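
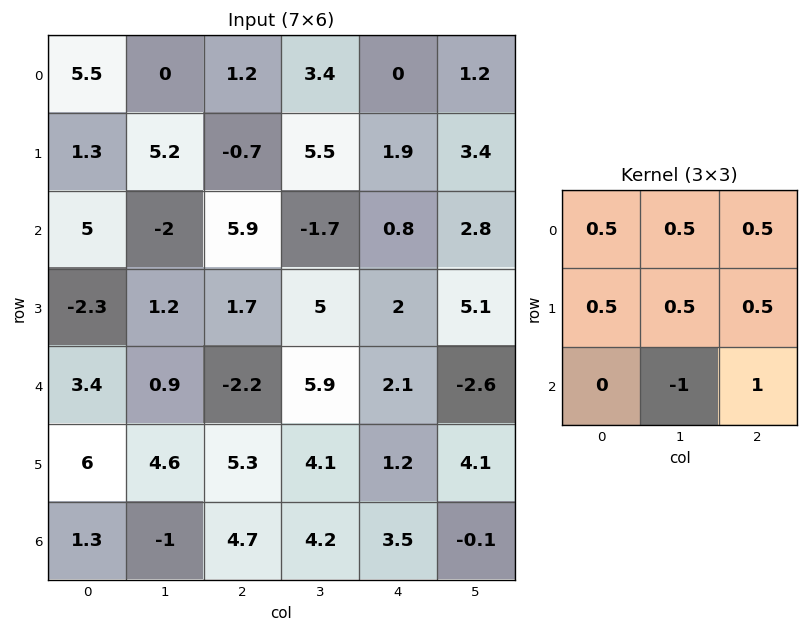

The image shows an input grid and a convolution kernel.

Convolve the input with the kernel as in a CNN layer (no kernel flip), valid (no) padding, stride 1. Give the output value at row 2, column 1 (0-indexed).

The receptive field on the input at this output position is [-2 5.9 -1.7 / 1.2 1.7 5 / 0.9 -2.2 5.9]. Elementwise product with the kernel and sum: -2·0.5 + 5.9·0.5 + -1.7·0.5 + 1.2·0.5 + 1.7·0.5 + 5·0.5 + -2.2·-1 + 5.9·1.

13.15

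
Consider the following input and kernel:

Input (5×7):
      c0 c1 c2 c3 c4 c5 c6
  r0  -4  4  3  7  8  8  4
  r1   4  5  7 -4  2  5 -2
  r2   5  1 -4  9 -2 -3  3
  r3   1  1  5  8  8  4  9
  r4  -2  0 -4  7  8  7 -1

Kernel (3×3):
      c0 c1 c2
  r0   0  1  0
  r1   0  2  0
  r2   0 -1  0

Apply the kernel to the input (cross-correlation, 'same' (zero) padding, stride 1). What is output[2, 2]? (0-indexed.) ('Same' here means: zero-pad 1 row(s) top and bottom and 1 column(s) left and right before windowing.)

-6

The receptive field on the zero-padded input at this output position is [5 7 -4 / 1 -4 9 / 1 5 8]. Elementwise product with the kernel and sum: 7·1 + -4·2 + 5·-1.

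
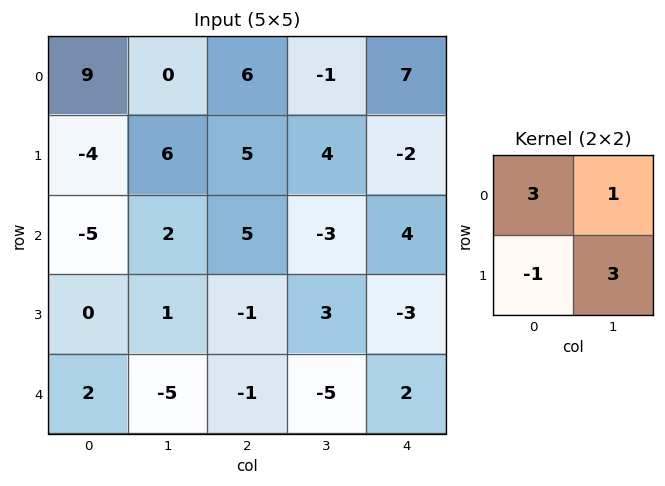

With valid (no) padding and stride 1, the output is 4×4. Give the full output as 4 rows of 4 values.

49 15 24 -6
5 36 5 25
-10 7 22 -17
-16 4 -14 17

Output[0,0]: The receptive field on the input at this output position is [9 0 / -4 6]. Elementwise product with the kernel and sum: 9·3 + 0·1 + -4·-1 + 6·3.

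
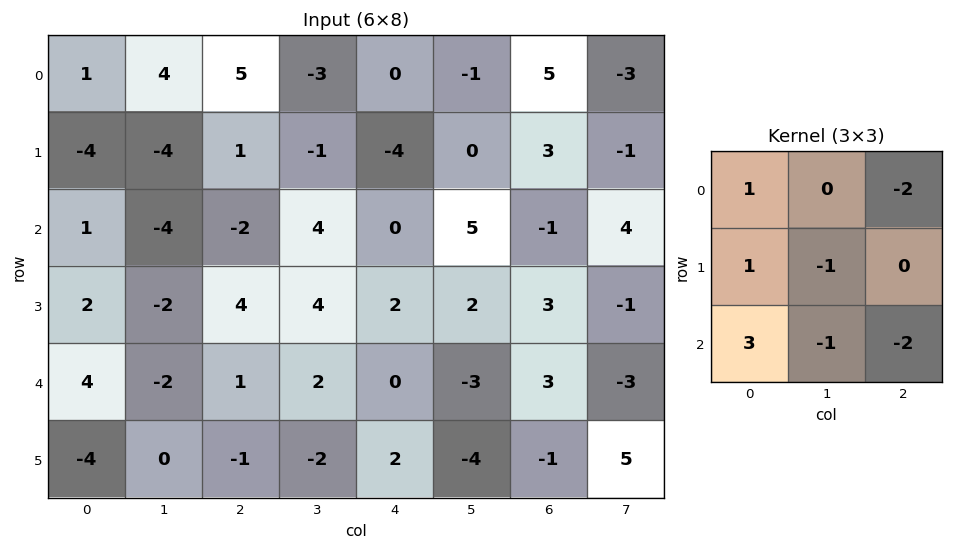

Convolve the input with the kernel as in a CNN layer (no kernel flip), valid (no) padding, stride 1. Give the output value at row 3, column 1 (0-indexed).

The receptive field on the input at this output position is [-2 4 4 / -2 1 2 / 0 -1 -2]. Elementwise product with the kernel and sum: -2·1 + 4·-2 + -2·1 + 1·-1 + 0·3 + -1·-1 + -2·-2.

-8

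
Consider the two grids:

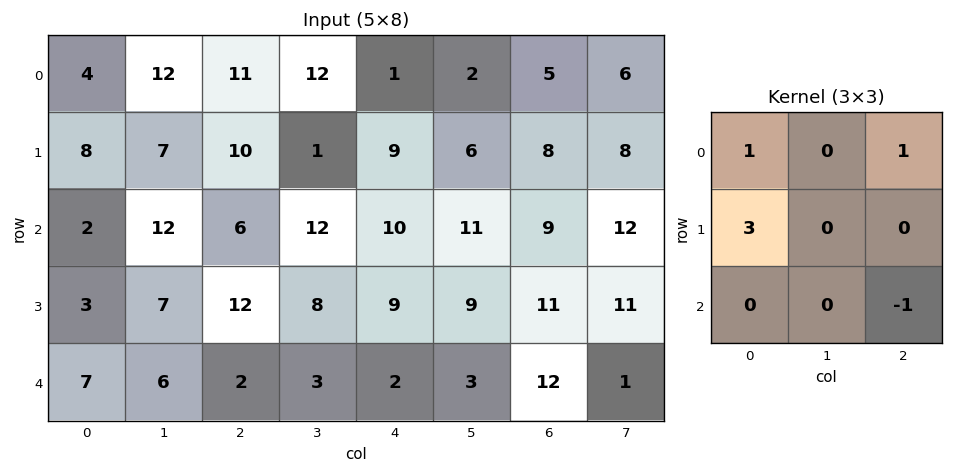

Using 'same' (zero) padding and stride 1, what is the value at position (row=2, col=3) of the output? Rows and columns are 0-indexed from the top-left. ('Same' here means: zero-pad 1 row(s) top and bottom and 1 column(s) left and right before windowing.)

The receptive field on the zero-padded input at this output position is [10 1 9 / 6 12 10 / 12 8 9]. Elementwise product with the kernel and sum: 10·1 + 9·1 + 6·3 + 9·-1.

28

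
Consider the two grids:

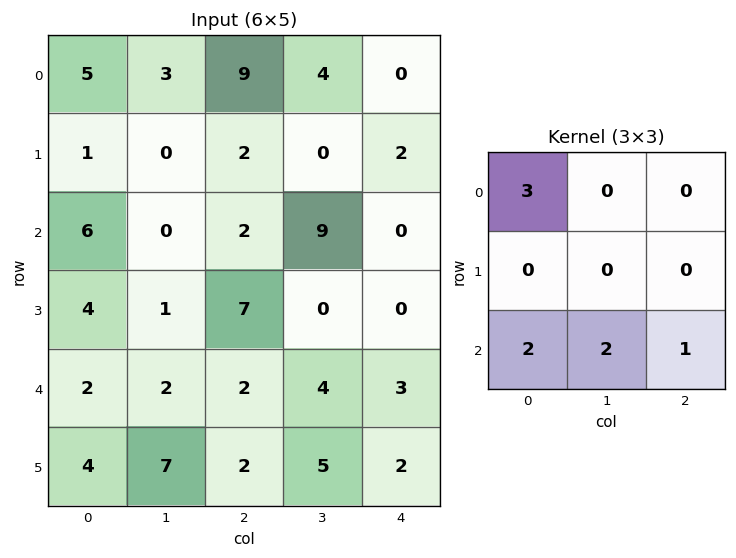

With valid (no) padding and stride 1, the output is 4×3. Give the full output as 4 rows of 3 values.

29 22 49
20 16 20
28 12 21
36 26 37

Output[0,0]: The receptive field on the input at this output position is [5 3 9 / 1 0 2 / 6 0 2]. Elementwise product with the kernel and sum: 5·3 + 6·2 + 0·2 + 2·1.
Output[0,1]: The receptive field on the input at this output position is [3 9 4 / 0 2 0 / 0 2 9]. Elementwise product with the kernel and sum: 3·3 + 0·2 + 2·2 + 9·1.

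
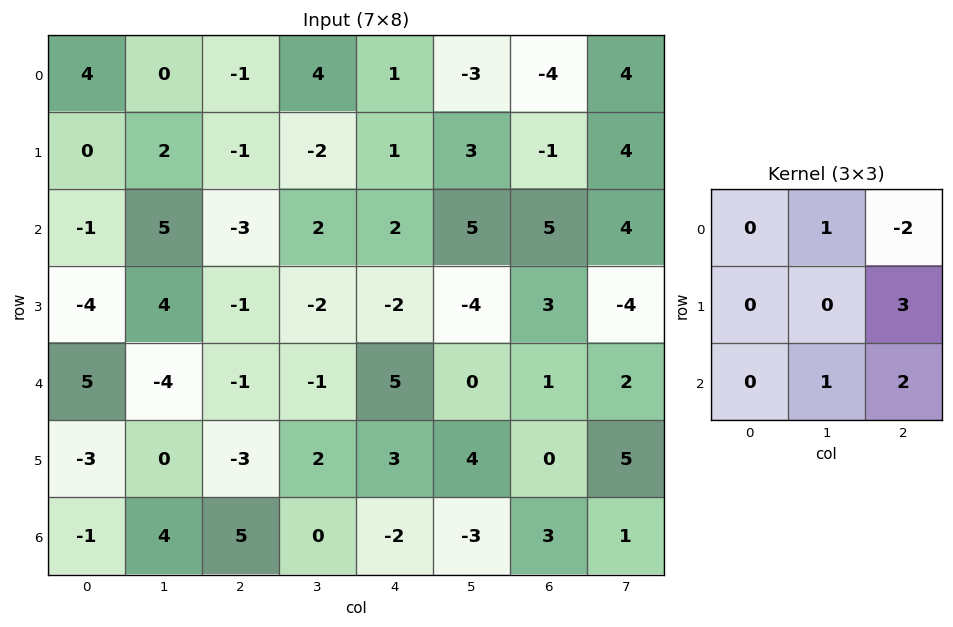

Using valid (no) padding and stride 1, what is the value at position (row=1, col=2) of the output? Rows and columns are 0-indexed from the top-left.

-4

The receptive field on the input at this output position is [-1 -2 1 / -3 2 2 / -1 -2 -2]. Elementwise product with the kernel and sum: -2·1 + 1·-2 + 2·3 + -2·1 + -2·2.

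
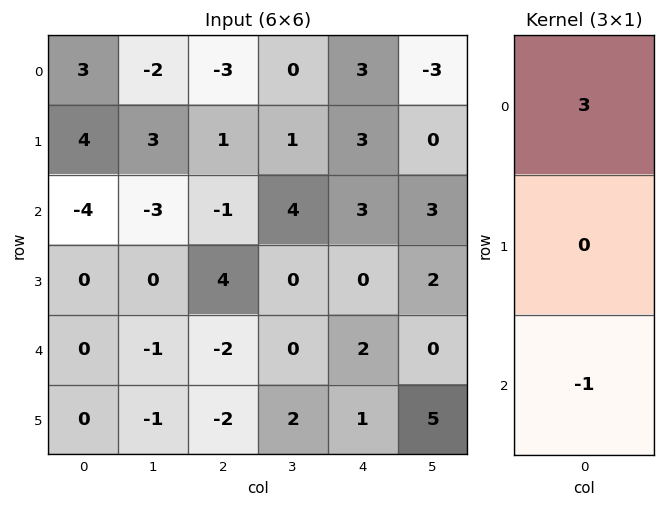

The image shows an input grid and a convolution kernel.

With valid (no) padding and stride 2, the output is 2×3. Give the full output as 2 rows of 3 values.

Output[0,0]: The receptive field on the input at this output position is [3 / 4 / -4]. Elementwise product with the kernel and sum: 3·3 + -4·-1.
Output[0,1]: The receptive field on the input at this output position is [-3 / 1 / -1]. Elementwise product with the kernel and sum: -3·3 + -1·-1.

13 -8 6
-12 -1 7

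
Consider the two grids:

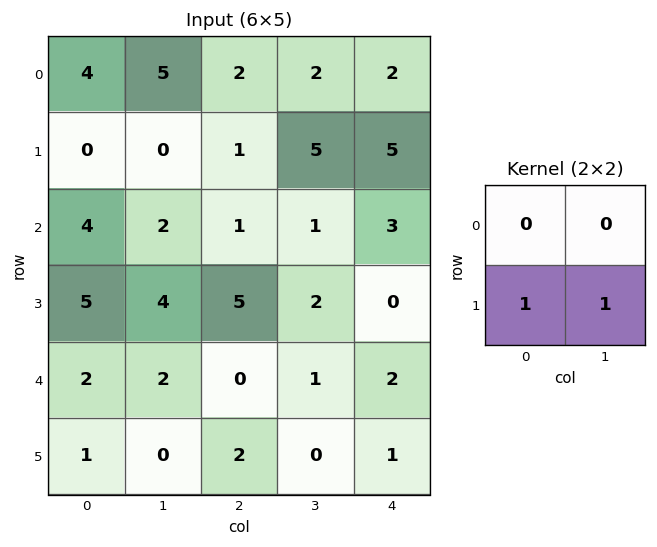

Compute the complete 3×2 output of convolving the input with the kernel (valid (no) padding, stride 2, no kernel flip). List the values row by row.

0 6
9 7
1 2

Output[0,0]: The receptive field on the input at this output position is [4 5 / 0 0]. Elementwise product with the kernel and sum: 0·1 + 0·1.
Output[0,1]: The receptive field on the input at this output position is [2 2 / 1 5]. Elementwise product with the kernel and sum: 1·1 + 5·1.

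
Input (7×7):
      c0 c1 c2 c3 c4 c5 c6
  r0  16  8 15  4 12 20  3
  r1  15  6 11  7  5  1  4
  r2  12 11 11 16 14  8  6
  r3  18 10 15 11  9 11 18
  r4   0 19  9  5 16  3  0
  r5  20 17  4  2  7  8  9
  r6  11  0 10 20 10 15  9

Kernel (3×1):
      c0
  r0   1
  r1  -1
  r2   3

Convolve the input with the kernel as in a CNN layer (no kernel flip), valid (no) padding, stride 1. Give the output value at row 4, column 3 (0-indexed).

63

The receptive field on the input at this output position is [5 / 2 / 20]. Elementwise product with the kernel and sum: 5·1 + 2·-1 + 20·3.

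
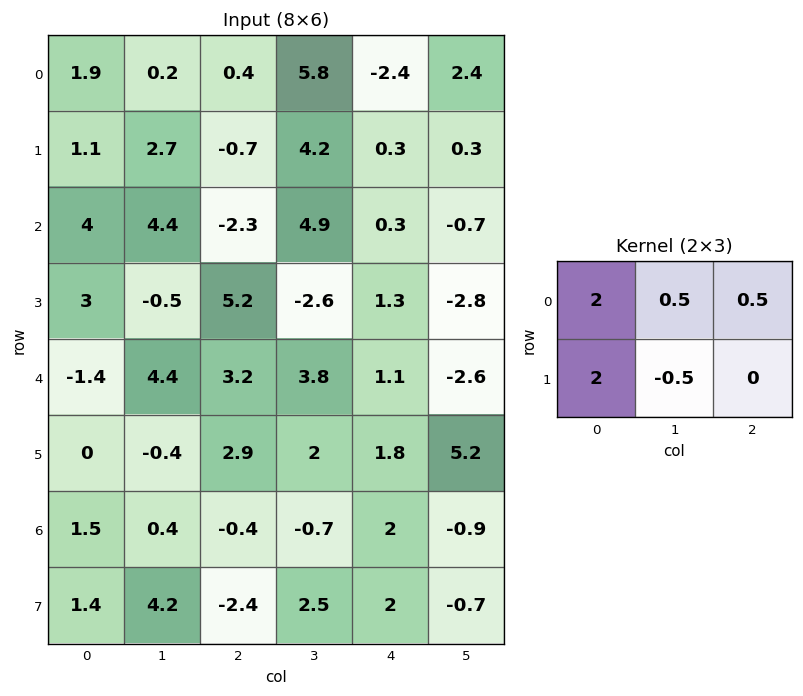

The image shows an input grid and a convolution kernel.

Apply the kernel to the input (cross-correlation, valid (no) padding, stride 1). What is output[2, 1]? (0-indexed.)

The receptive field on the input at this output position is [4.4 -2.3 4.9 / -0.5 5.2 -2.6]. Elementwise product with the kernel and sum: 4.4·2 + -2.3·0.5 + 4.9·0.5 + -0.5·2 + 5.2·-0.5.

6.5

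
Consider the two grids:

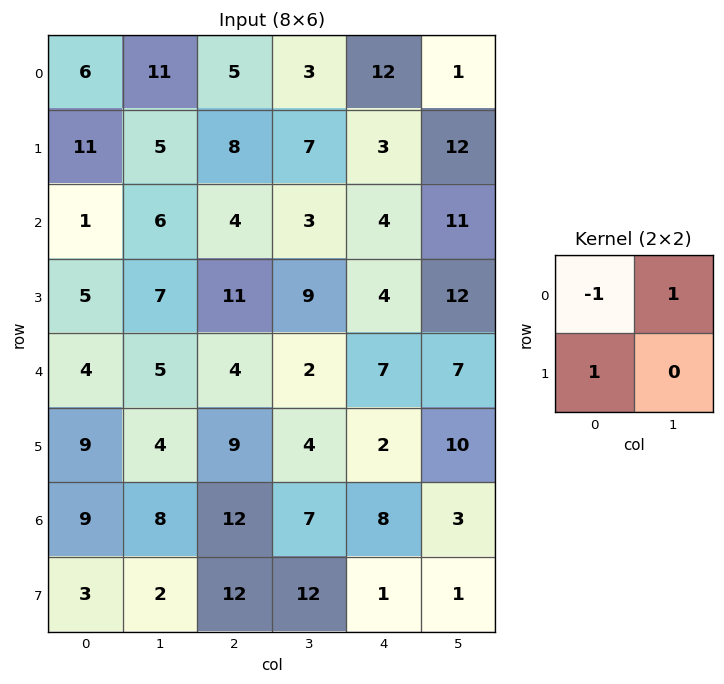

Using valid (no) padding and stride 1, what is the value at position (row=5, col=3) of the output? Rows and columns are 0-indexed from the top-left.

5

The receptive field on the input at this output position is [4 2 / 7 8]. Elementwise product with the kernel and sum: 4·-1 + 2·1 + 7·1.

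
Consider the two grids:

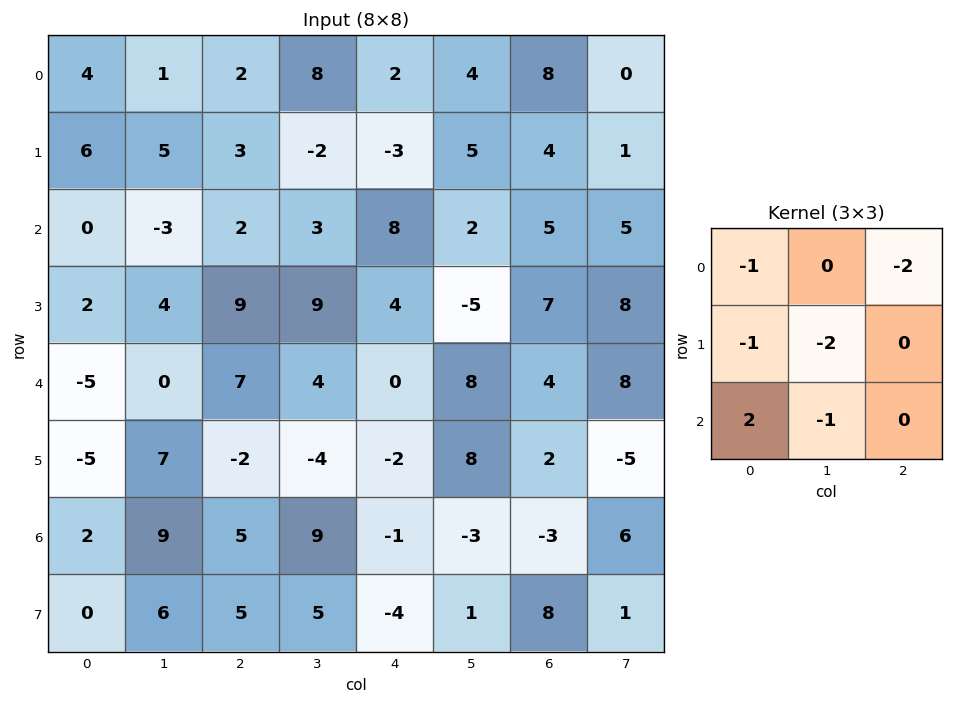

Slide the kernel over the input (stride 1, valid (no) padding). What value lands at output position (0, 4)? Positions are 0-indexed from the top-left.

The receptive field on the input at this output position is [2 4 8 / -3 5 4 / 8 2 5]. Elementwise product with the kernel and sum: 2·-1 + 8·-2 + -3·-1 + 5·-2 + 8·2 + 2·-1.

-11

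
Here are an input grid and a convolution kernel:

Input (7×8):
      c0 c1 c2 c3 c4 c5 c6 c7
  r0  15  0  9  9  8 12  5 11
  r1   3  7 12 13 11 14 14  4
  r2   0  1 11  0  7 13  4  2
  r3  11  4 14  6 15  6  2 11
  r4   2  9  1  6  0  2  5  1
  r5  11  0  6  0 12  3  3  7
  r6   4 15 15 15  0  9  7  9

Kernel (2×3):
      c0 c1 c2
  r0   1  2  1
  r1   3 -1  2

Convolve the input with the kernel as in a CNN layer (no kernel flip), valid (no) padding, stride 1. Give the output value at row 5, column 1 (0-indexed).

72

The receptive field on the input at this output position is [0 6 0 / 15 15 15]. Elementwise product with the kernel and sum: 0·1 + 6·2 + 0·1 + 15·3 + 15·-1 + 15·2.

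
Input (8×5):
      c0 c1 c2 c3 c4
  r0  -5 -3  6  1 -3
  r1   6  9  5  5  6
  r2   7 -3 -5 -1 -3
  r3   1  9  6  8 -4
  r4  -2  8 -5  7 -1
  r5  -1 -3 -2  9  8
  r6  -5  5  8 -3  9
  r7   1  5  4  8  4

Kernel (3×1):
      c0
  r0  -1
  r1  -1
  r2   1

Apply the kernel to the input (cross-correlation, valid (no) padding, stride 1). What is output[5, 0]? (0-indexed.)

The receptive field on the input at this output position is [-1 / -5 / 1]. Elementwise product with the kernel and sum: -1·-1 + -5·-1 + 1·1.

7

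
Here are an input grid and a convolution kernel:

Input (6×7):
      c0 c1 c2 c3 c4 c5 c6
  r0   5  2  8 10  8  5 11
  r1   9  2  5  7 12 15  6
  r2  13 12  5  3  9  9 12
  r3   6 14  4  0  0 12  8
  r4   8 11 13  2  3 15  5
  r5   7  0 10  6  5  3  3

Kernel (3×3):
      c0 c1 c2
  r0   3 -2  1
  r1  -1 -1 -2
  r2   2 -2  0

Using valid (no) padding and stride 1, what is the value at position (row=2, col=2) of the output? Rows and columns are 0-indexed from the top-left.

36

The receptive field on the input at this output position is [5 3 9 / 4 0 0 / 13 2 3]. Elementwise product with the kernel and sum: 5·3 + 3·-2 + 9·1 + 4·-1 + 0·-1 + 0·-2 + 13·2 + 2·-2.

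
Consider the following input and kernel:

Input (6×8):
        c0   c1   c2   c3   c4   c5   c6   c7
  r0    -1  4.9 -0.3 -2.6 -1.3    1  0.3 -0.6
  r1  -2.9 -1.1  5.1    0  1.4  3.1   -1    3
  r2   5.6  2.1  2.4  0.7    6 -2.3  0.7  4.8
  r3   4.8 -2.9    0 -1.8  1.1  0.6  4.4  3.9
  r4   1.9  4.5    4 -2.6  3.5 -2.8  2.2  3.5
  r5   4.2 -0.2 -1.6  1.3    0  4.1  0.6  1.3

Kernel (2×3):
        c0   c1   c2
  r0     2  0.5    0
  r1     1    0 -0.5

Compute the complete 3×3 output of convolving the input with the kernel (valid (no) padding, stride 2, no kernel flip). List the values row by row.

-5 2.5 -0.2
17.05 4.6 9.75
11.05 5.1 5.3

Output[0,0]: The receptive field on the input at this output position is [-1 4.9 -0.3 / -2.9 -1.1 5.1]. Elementwise product with the kernel and sum: -1·2 + 4.9·0.5 + -2.9·1 + 5.1·-0.5.
Output[0,1]: The receptive field on the input at this output position is [-0.3 -2.6 -1.3 / 5.1 0 1.4]. Elementwise product with the kernel and sum: -0.3·2 + -2.6·0.5 + 5.1·1 + 1.4·-0.5.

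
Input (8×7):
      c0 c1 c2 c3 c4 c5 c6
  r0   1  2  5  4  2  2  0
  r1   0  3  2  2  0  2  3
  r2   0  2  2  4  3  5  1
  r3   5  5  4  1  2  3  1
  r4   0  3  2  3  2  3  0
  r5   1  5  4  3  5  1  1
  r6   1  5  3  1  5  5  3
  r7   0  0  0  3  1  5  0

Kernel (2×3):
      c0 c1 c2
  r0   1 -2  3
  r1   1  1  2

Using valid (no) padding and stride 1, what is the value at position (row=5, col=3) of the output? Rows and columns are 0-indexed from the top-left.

The receptive field on the input at this output position is [3 5 1 / 1 5 5]. Elementwise product with the kernel and sum: 3·1 + 5·-2 + 1·3 + 1·1 + 5·1 + 5·2.

12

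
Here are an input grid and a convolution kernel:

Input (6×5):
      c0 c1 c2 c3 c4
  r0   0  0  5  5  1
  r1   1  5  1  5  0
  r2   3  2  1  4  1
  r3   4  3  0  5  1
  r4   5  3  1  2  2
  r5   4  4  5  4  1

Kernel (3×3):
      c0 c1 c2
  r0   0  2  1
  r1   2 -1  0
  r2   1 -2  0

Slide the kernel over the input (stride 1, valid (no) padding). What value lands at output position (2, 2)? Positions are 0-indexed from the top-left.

1

The receptive field on the input at this output position is [1 4 1 / 0 5 1 / 1 2 2]. Elementwise product with the kernel and sum: 4·2 + 1·1 + 0·2 + 5·-1 + 1·1 + 2·-2.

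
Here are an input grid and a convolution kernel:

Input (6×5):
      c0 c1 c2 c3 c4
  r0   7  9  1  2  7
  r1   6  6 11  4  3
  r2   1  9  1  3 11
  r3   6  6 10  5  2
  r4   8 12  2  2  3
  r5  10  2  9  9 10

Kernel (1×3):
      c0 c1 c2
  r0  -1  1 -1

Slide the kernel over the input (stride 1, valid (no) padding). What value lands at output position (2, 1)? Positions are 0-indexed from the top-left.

-11

The receptive field on the input at this output position is [9 1 3]. Elementwise product with the kernel and sum: 9·-1 + 1·1 + 3·-1.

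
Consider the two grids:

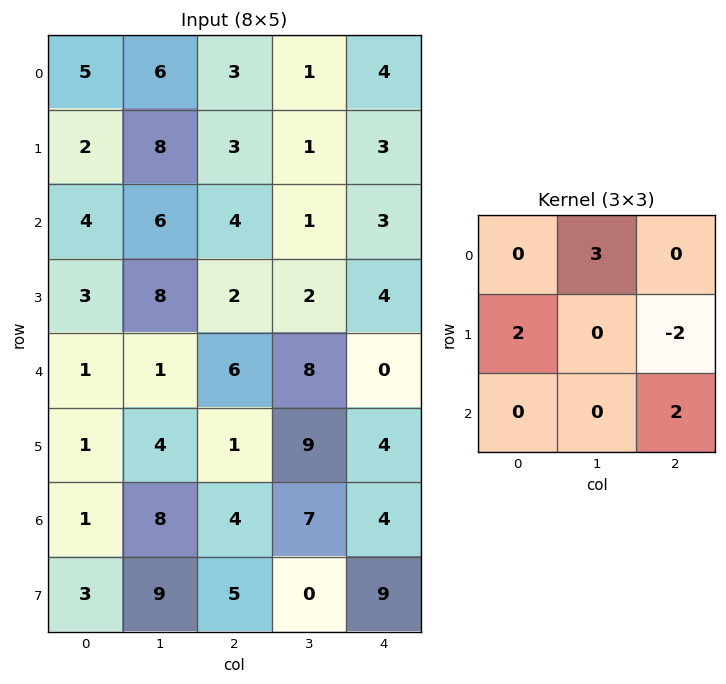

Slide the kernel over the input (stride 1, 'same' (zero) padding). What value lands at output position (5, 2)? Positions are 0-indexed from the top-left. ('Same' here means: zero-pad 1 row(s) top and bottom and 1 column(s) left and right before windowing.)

22

The receptive field on the zero-padded input at this output position is [1 6 8 / 4 1 9 / 8 4 7]. Elementwise product with the kernel and sum: 6·3 + 4·2 + 9·-2 + 7·2.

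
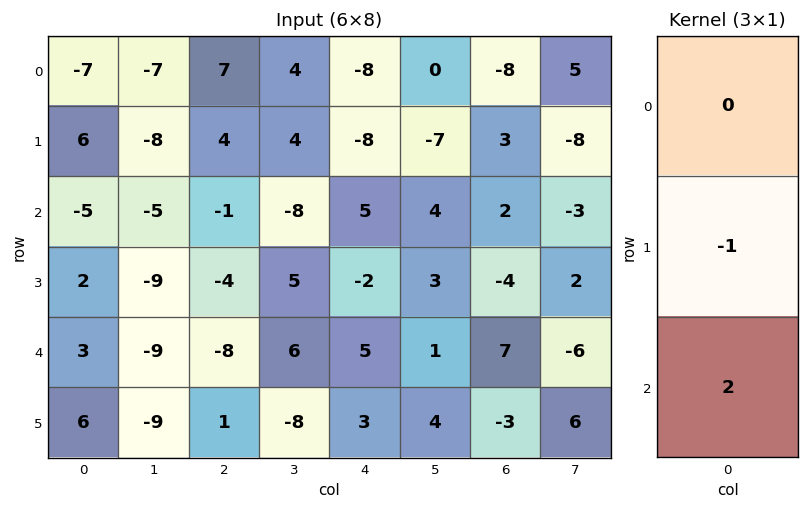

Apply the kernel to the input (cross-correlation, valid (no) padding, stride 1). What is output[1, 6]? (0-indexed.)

The receptive field on the input at this output position is [3 / 2 / -4]. Elementwise product with the kernel and sum: 2·-1 + -4·2.

-10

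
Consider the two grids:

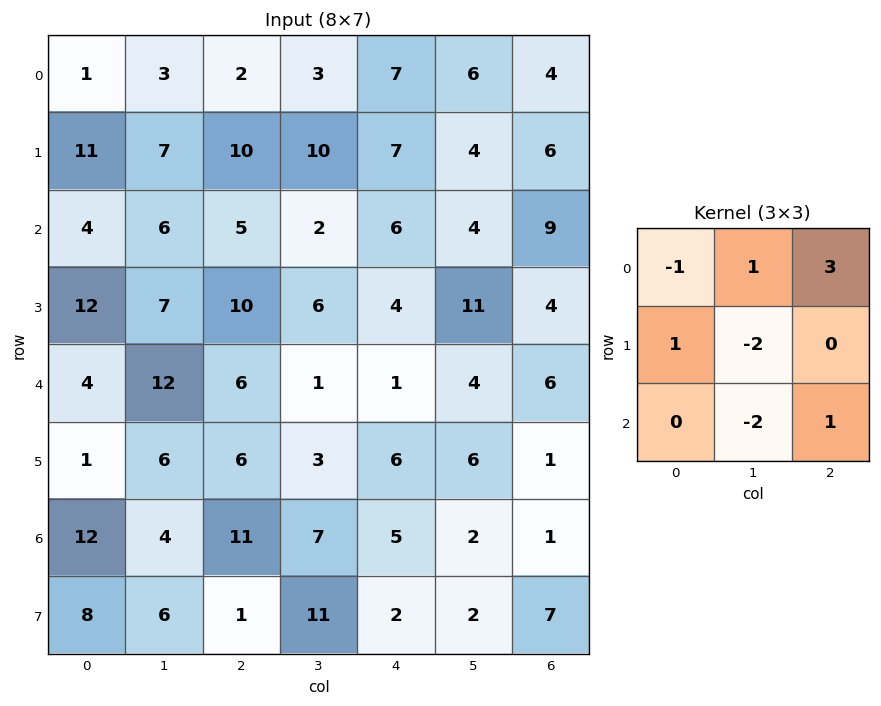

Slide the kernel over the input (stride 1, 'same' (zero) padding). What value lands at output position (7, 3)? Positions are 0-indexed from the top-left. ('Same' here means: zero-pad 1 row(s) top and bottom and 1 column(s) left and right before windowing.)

-10

The receptive field on the zero-padded input at this output position is [11 7 5 / 1 11 2 / 0 0 0]. Elementwise product with the kernel and sum: 11·-1 + 7·1 + 5·3 + 1·1 + 11·-2 + 0·-2 + 0·1.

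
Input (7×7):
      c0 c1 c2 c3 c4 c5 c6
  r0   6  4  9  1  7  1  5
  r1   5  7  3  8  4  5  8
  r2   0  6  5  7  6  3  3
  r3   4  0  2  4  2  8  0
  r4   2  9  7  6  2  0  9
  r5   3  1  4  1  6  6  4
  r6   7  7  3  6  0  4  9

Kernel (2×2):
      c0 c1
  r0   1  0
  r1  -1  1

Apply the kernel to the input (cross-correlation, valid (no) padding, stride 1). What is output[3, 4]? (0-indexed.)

0

The receptive field on the input at this output position is [2 8 / 2 0]. Elementwise product with the kernel and sum: 2·1 + 2·-1 + 0·1.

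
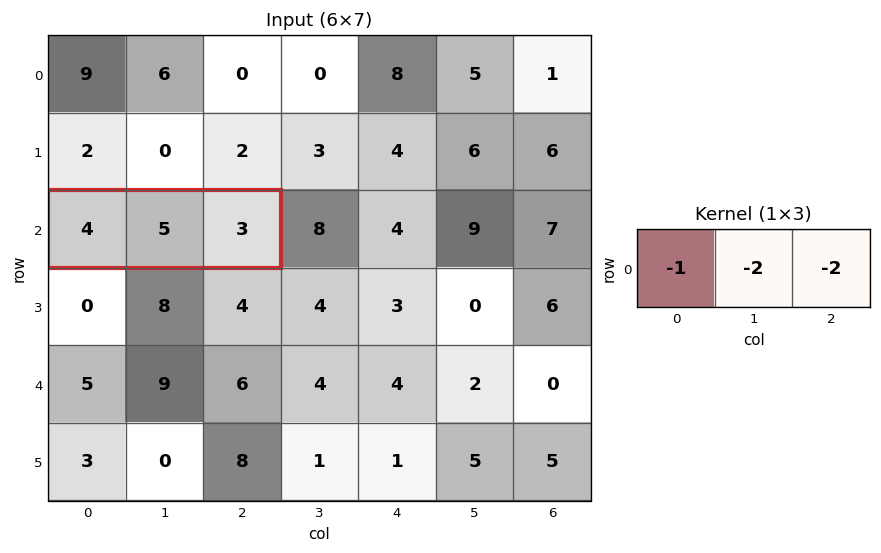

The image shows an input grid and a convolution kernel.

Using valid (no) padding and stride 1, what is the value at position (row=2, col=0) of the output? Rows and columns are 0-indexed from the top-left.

The receptive field on the input at this output position is [4 5 3]. Elementwise product with the kernel and sum: 4·-1 + 5·-2 + 3·-2.

-20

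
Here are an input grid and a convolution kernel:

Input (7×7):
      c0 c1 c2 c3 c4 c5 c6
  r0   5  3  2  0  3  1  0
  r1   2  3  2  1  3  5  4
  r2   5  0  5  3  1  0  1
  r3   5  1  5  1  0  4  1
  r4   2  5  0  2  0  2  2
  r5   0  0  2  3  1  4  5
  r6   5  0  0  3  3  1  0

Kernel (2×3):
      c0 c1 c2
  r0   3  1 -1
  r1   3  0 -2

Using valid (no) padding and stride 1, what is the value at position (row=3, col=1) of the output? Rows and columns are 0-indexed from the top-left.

18

The receptive field on the input at this output position is [1 5 1 / 5 0 2]. Elementwise product with the kernel and sum: 1·3 + 5·1 + 1·-1 + 5·3 + 2·-2.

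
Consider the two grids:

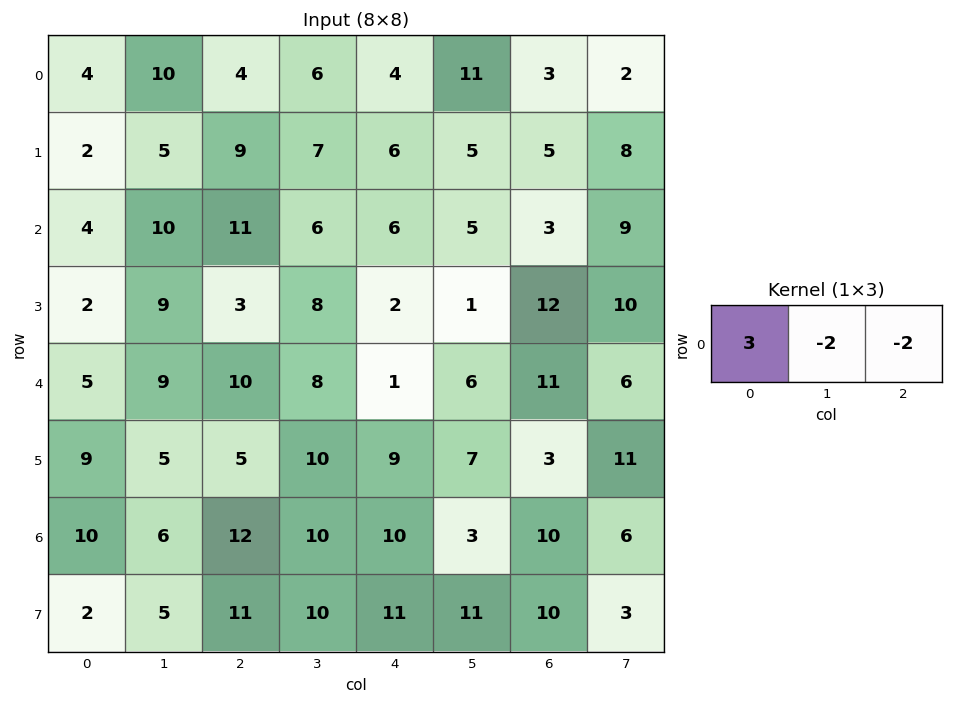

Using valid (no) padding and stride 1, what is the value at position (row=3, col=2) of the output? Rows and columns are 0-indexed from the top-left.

-11

The receptive field on the input at this output position is [3 8 2]. Elementwise product with the kernel and sum: 3·3 + 8·-2 + 2·-2.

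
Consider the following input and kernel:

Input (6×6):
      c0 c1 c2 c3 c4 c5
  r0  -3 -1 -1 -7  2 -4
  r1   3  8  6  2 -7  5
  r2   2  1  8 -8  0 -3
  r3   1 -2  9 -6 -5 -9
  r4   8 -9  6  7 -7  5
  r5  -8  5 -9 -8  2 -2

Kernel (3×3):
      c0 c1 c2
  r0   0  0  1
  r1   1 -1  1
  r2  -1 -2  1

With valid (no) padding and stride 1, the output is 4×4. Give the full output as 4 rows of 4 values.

4 -28 7 15
27 -35 7 1
36 -21 -17 -1
21 -9 14 12

Output[0,0]: The receptive field on the input at this output position is [-3 -1 -1 / 3 8 6 / 2 1 8]. Elementwise product with the kernel and sum: -1·1 + 3·1 + 8·-1 + 6·1 + 2·-1 + 1·-2 + 8·1.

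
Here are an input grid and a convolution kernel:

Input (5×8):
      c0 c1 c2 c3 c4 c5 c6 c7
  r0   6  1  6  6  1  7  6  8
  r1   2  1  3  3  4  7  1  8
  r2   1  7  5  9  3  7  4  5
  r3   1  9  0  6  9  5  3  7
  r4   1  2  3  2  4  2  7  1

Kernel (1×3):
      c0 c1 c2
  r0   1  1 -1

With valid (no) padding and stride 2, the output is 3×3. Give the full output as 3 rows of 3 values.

1 11 2
3 11 6
0 1 -1

Output[0,0]: The receptive field on the input at this output position is [6 1 6]. Elementwise product with the kernel and sum: 6·1 + 1·1 + 6·-1.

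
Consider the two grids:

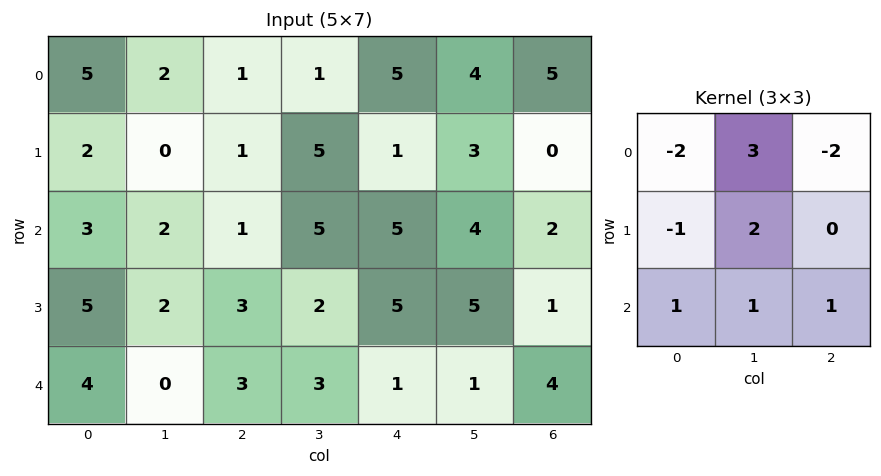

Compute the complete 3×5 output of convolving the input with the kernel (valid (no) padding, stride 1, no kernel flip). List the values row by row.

Output[0,0]: The receptive field on the input at this output position is [5 2 1 / 2 0 1 / 3 2 1]. Elementwise product with the kernel and sum: 5·-2 + 2·3 + 1·-2 + 2·-1 + 0·2 + 3·1 + 2·1 + 1·1.
Output[0,1]: The receptive field on the input at this output position is [2 1 1 / 0 1 5 / 2 1 5]. Elementwise product with the kernel and sum: 2·-2 + 1·3 + 1·-2 + 0·-1 + 1·2 + 2·1 + 1·1 + 5·1.

-2 7 11 16 8
5 0 30 4 21
4 -1 11 10 9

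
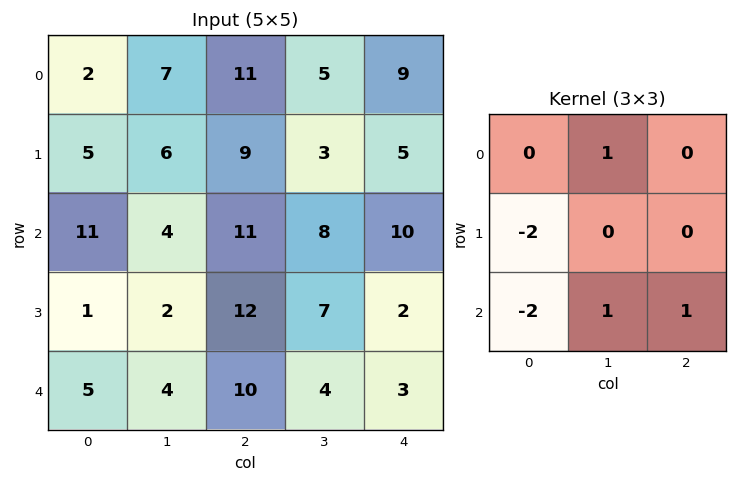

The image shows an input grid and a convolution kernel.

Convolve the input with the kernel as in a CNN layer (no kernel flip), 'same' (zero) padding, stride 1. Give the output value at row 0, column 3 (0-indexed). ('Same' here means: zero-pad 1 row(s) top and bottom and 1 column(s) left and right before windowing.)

-32

The receptive field on the zero-padded input at this output position is [0 0 0 / 11 5 9 / 9 3 5]. Elementwise product with the kernel and sum: 0·1 + 11·-2 + 9·-2 + 3·1 + 5·1.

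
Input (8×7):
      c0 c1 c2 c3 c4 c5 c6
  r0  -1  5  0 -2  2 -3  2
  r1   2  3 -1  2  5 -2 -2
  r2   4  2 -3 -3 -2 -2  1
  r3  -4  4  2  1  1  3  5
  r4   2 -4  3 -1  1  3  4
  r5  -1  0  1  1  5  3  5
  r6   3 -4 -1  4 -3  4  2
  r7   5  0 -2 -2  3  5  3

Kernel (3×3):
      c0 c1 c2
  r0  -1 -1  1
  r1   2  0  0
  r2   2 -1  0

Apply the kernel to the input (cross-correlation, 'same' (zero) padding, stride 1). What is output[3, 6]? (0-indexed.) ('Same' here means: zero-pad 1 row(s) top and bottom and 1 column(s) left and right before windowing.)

The receptive field on the zero-padded input at this output position is [-2 1 0 / 3 5 0 / 3 4 0]. Elementwise product with the kernel and sum: -2·-1 + 1·-1 + 0·1 + 3·2 + 3·2 + 4·-1.

9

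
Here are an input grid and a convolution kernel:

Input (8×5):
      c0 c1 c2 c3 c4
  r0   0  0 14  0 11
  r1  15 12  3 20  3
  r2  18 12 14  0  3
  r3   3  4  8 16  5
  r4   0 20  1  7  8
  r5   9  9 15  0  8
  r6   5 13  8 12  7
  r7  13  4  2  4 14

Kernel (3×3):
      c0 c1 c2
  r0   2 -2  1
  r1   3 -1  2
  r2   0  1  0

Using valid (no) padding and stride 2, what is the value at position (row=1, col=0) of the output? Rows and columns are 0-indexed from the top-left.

67

The receptive field on the input at this output position is [18 12 14 / 3 4 8 / 0 20 1]. Elementwise product with the kernel and sum: 18·2 + 12·-2 + 14·1 + 3·3 + 4·-1 + 8·2 + 20·1.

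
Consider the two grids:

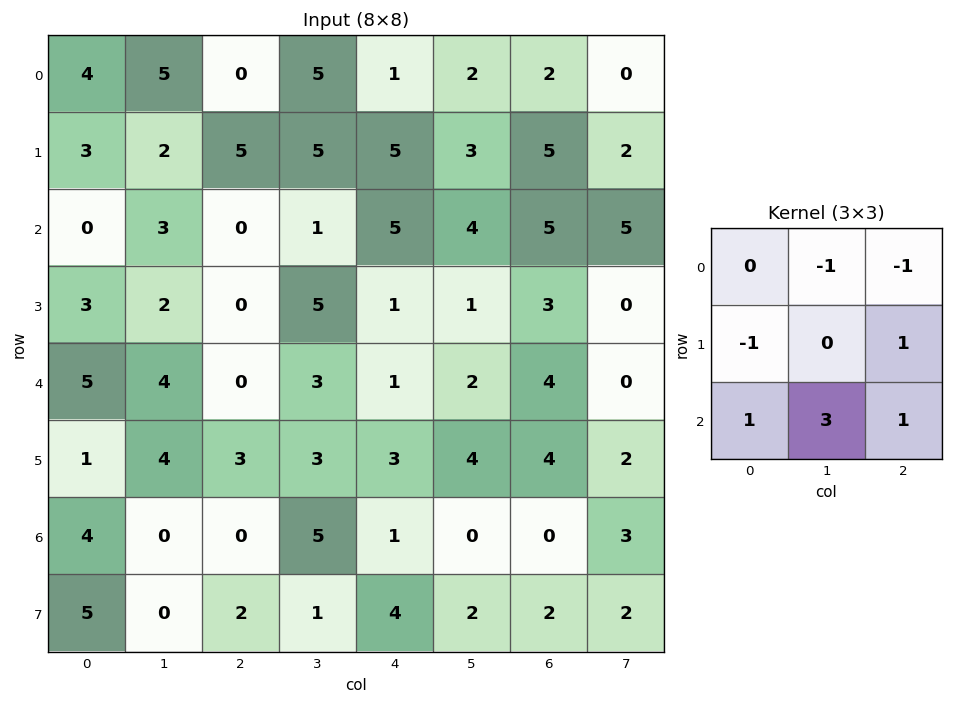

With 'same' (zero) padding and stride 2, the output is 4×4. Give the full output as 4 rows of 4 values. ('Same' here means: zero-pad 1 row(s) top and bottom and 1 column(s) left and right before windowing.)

16 22 20 18
9 -5 4 4
6 10 13 13
10 6 3 7

Output[0,0]: The receptive field on the zero-padded input at this output position is [0 0 0 / 0 4 5 / 0 3 2]. Elementwise product with the kernel and sum: 0·-1 + 0·-1 + 0·-1 + 5·1 + 0·1 + 3·3 + 2·1.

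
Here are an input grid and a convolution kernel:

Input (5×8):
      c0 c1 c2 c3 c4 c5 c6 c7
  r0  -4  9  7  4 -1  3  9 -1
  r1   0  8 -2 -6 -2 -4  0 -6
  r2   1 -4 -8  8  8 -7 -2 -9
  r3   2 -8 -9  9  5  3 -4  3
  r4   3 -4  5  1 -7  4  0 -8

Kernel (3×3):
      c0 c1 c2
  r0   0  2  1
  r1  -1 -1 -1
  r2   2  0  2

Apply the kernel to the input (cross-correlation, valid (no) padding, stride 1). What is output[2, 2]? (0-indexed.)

The receptive field on the input at this output position is [-8 8 8 / -9 9 5 / 5 1 -7]. Elementwise product with the kernel and sum: 8·2 + 8·1 + -9·-1 + 9·-1 + 5·-1 + 5·2 + -7·2.

15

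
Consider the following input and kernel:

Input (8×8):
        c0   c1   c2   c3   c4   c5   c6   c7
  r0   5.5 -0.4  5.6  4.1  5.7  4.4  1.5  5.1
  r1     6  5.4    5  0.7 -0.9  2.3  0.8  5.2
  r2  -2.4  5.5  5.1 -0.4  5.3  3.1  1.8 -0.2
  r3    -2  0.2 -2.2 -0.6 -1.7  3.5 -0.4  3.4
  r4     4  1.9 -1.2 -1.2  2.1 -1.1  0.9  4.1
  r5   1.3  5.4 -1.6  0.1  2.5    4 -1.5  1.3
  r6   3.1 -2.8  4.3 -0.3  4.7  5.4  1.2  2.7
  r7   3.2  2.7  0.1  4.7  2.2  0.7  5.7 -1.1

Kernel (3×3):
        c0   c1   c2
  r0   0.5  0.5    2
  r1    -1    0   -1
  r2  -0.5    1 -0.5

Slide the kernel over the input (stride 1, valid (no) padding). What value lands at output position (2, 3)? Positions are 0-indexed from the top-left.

9

The receptive field on the input at this output position is [-0.4 5.3 3.1 / -0.6 -1.7 3.5 / -1.2 2.1 -1.1]. Elementwise product with the kernel and sum: -0.4·0.5 + 5.3·0.5 + 3.1·2 + -0.6·-1 + 3.5·-1 + -1.2·-0.5 + 2.1·1 + -1.1·-0.5.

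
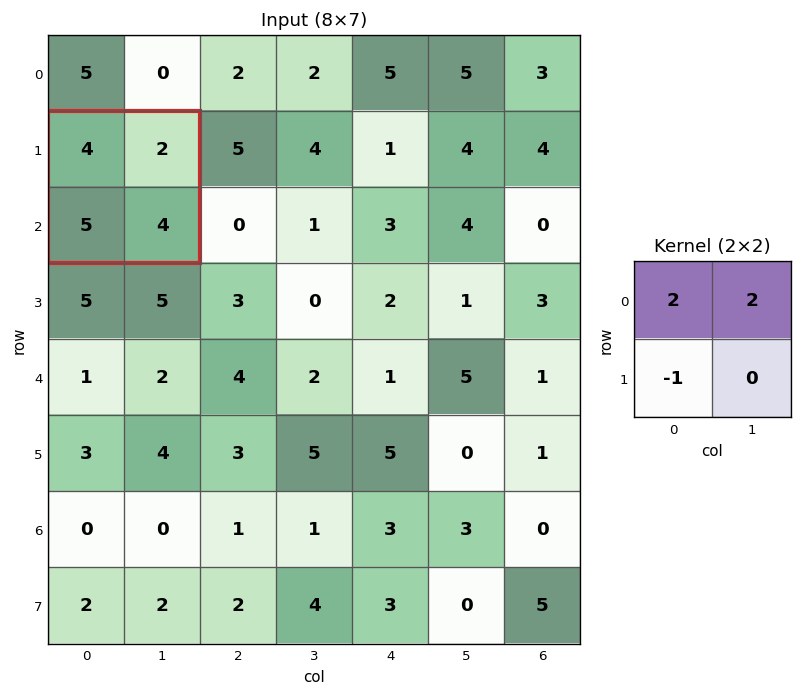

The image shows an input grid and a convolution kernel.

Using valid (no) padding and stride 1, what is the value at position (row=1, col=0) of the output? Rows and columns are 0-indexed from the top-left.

7

The receptive field on the input at this output position is [4 2 / 5 4]. Elementwise product with the kernel and sum: 4·2 + 2·2 + 5·-1.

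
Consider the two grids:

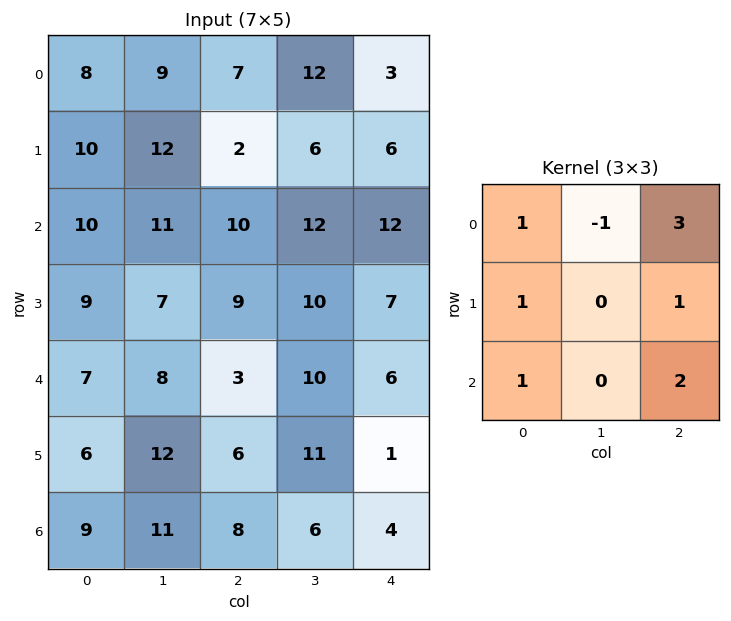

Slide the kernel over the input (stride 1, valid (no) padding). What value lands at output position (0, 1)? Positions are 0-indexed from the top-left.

91

The receptive field on the input at this output position is [9 7 12 / 12 2 6 / 11 10 12]. Elementwise product with the kernel and sum: 9·1 + 7·-1 + 12·3 + 12·1 + 6·1 + 11·1 + 12·2.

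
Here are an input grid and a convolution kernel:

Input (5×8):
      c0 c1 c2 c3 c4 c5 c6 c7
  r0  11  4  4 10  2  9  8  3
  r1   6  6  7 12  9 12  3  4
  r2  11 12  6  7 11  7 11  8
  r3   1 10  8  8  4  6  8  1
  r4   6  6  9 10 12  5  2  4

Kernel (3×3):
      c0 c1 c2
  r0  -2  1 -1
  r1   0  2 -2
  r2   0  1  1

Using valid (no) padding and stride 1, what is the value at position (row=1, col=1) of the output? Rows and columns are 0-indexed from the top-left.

-3

The receptive field on the input at this output position is [6 7 12 / 12 6 7 / 10 8 8]. Elementwise product with the kernel and sum: 6·-2 + 7·1 + 12·-1 + 6·2 + 7·-2 + 8·1 + 8·1.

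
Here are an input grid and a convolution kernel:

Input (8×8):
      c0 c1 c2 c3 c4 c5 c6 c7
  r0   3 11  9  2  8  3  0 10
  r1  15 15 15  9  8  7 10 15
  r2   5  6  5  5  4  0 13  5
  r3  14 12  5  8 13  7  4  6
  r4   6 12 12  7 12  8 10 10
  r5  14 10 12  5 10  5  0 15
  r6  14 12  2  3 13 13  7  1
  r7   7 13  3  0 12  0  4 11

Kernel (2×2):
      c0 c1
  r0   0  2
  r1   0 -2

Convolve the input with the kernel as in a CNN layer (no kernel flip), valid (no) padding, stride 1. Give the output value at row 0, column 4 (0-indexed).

The receptive field on the input at this output position is [8 3 / 8 7]. Elementwise product with the kernel and sum: 3·2 + 7·-2.

-8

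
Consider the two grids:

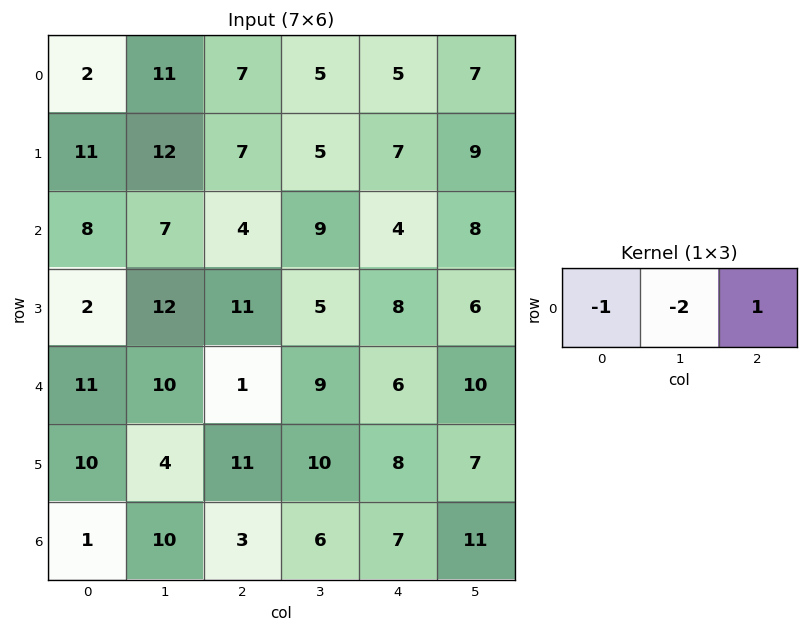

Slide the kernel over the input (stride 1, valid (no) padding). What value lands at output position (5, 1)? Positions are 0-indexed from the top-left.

The receptive field on the input at this output position is [4 11 10]. Elementwise product with the kernel and sum: 4·-1 + 11·-2 + 10·1.

-16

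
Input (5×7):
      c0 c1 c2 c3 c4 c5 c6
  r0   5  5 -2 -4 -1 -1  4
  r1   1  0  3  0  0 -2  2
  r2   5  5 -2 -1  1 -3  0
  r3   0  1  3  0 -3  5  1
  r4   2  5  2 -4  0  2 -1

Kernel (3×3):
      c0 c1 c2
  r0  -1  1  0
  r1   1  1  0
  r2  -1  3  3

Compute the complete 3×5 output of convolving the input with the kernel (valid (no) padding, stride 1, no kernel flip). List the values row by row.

Output[0,0]: The receptive field on the input at this output position is [5 5 -2 / 1 0 3 / 5 5 -2]. Elementwise product with the kernel and sum: 5·-1 + 5·1 + 1·1 + 0·1 + 5·-1 + 5·3 + -2·3.
Output[0,1]: The receptive field on the input at this output position is [5 -2 -4 / 0 3 0 / 5 -2 -1]. Elementwise product with the kernel and sum: 5·-1 + -2·1 + 0·1 + 3·1 + 5·-1 + -2·3 + -1·3.

5 -18 3 -2 -12
21 14 -18 6 17
20 -14 -10 9 1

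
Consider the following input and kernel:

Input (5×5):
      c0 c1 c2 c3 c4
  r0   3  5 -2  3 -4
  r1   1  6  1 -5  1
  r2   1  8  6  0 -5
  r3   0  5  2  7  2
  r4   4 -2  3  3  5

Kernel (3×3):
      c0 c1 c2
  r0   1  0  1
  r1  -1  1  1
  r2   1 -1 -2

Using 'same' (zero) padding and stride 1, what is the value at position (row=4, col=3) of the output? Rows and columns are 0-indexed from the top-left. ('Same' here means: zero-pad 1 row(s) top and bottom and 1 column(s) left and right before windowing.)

9

The receptive field on the zero-padded input at this output position is [2 7 2 / 3 3 5 / 0 0 0]. Elementwise product with the kernel and sum: 2·1 + 2·1 + 3·-1 + 3·1 + 5·1 + 0·1 + 0·-1 + 0·-2.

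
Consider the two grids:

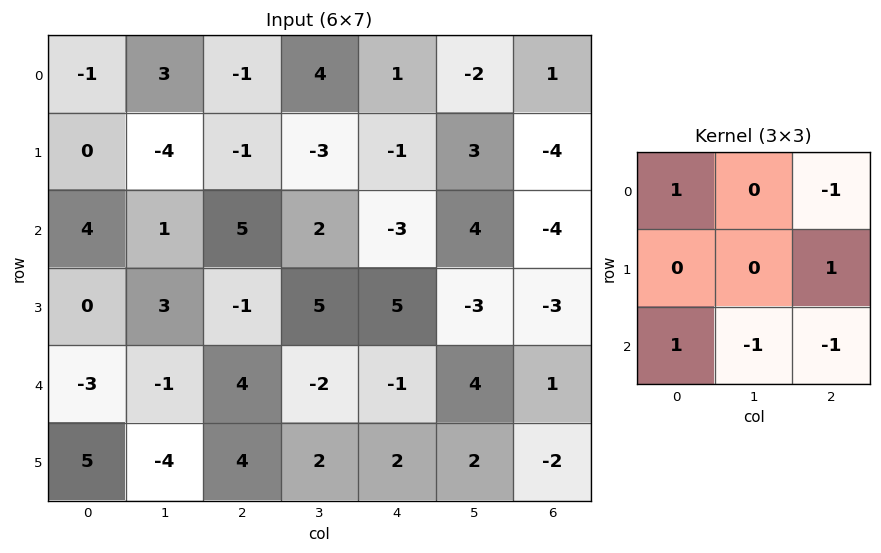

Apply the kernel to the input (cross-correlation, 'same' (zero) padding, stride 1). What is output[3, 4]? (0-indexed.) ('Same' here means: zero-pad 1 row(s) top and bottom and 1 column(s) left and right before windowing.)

-10

The receptive field on the zero-padded input at this output position is [2 -3 4 / 5 5 -3 / -2 -1 4]. Elementwise product with the kernel and sum: 2·1 + 4·-1 + -3·1 + -2·1 + -1·-1 + 4·-1.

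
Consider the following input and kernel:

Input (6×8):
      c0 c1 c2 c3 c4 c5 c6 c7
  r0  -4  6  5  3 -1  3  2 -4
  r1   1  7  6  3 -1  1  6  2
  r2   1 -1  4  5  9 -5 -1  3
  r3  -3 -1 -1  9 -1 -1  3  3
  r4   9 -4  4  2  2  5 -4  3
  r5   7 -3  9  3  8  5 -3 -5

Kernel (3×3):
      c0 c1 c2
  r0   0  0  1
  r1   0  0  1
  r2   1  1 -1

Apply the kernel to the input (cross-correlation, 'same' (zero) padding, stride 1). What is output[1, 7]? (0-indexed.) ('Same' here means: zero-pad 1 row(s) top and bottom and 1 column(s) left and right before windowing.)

The receptive field on the zero-padded input at this output position is [2 -4 0 / 6 2 0 / -1 3 0]. Elementwise product with the kernel and sum: 0·1 + 0·1 + -1·1 + 3·1 + 0·-1.

2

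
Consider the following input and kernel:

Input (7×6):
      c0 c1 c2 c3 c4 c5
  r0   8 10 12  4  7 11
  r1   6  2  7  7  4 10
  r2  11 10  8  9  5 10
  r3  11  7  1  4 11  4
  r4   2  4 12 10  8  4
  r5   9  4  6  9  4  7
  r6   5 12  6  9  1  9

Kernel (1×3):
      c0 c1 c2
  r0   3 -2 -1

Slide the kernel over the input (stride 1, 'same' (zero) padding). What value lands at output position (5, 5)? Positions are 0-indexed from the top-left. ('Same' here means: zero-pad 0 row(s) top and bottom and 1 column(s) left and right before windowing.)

The receptive field on the zero-padded input at this output position is [4 7 0]. Elementwise product with the kernel and sum: 4·3 + 7·-2 + 0·-1.

-2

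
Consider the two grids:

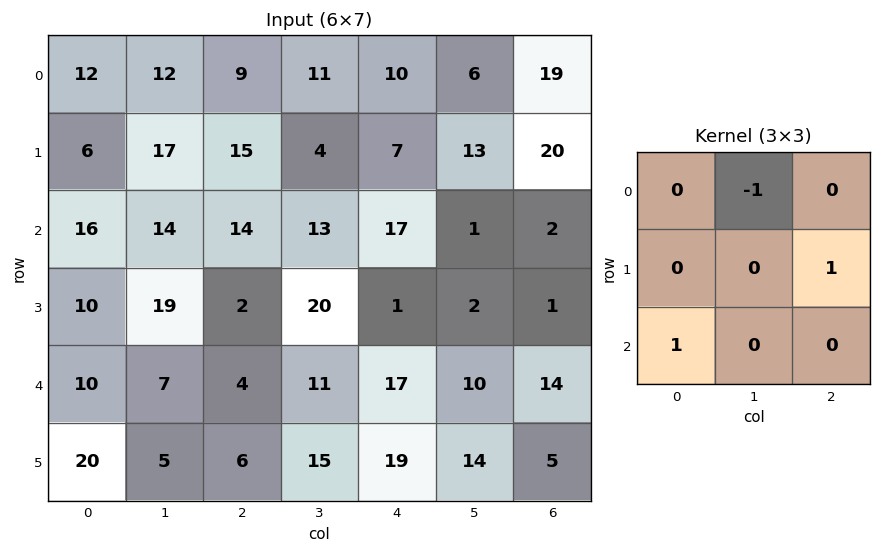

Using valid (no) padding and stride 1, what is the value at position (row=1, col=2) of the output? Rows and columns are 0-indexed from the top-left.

The receptive field on the input at this output position is [15 4 7 / 14 13 17 / 2 20 1]. Elementwise product with the kernel and sum: 4·-1 + 17·1 + 2·1.

15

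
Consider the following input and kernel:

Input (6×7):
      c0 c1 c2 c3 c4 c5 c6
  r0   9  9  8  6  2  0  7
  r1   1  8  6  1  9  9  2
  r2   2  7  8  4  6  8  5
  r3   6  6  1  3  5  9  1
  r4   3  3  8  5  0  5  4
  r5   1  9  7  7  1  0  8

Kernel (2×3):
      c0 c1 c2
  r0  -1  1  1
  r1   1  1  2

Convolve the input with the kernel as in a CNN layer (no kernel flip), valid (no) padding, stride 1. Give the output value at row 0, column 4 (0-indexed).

The receptive field on the input at this output position is [2 0 7 / 9 9 2]. Elementwise product with the kernel and sum: 2·-1 + 0·1 + 7·1 + 9·1 + 9·1 + 2·2.

27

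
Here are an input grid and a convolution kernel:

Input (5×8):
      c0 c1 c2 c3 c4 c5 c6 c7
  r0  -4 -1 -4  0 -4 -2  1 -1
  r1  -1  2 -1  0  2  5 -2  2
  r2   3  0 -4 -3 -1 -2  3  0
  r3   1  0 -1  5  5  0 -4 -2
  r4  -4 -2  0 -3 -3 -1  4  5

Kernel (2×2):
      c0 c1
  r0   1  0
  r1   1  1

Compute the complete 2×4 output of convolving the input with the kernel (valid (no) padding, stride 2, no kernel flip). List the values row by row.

Output[0,0]: The receptive field on the input at this output position is [-4 -1 / -1 2]. Elementwise product with the kernel and sum: -4·1 + -1·1 + 2·1.

-3 -5 3 1
4 0 4 -3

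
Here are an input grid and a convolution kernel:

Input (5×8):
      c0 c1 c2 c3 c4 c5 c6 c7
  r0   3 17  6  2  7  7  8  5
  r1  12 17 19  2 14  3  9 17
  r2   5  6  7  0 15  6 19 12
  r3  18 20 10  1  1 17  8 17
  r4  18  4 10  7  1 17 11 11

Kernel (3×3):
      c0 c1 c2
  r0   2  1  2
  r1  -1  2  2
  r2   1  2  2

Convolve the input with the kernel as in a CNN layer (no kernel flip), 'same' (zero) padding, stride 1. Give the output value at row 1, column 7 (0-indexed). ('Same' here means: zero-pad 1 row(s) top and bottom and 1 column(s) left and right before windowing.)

89

The receptive field on the zero-padded input at this output position is [8 5 0 / 9 17 0 / 19 12 0]. Elementwise product with the kernel and sum: 8·2 + 5·1 + 0·2 + 9·-1 + 17·2 + 0·2 + 19·1 + 12·2 + 0·2.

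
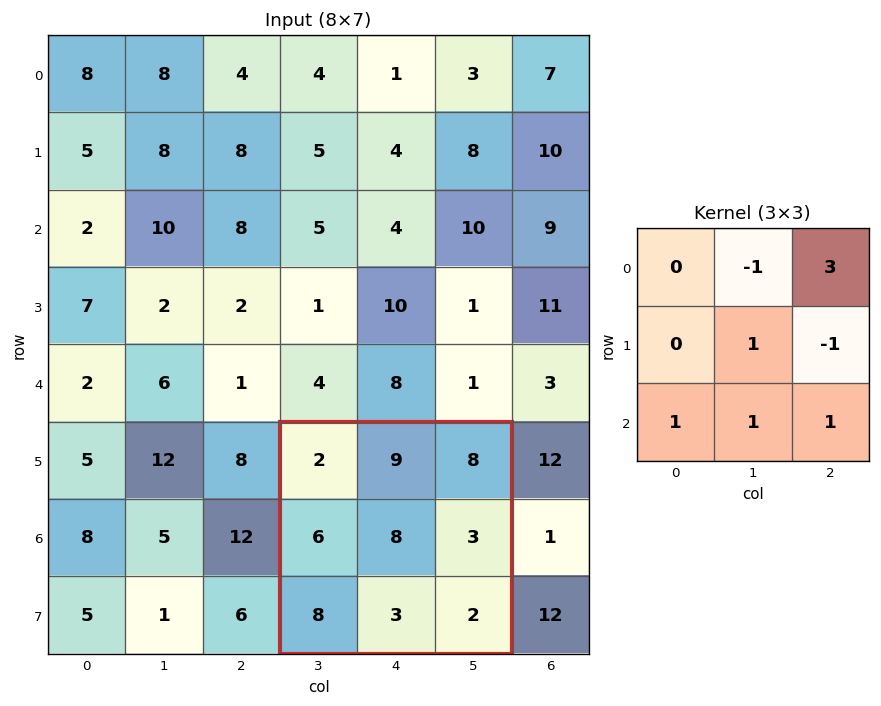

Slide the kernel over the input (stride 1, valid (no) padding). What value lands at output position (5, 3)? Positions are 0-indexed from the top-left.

33

The receptive field on the input at this output position is [2 9 8 / 6 8 3 / 8 3 2]. Elementwise product with the kernel and sum: 9·-1 + 8·3 + 8·1 + 3·-1 + 8·1 + 3·1 + 2·1.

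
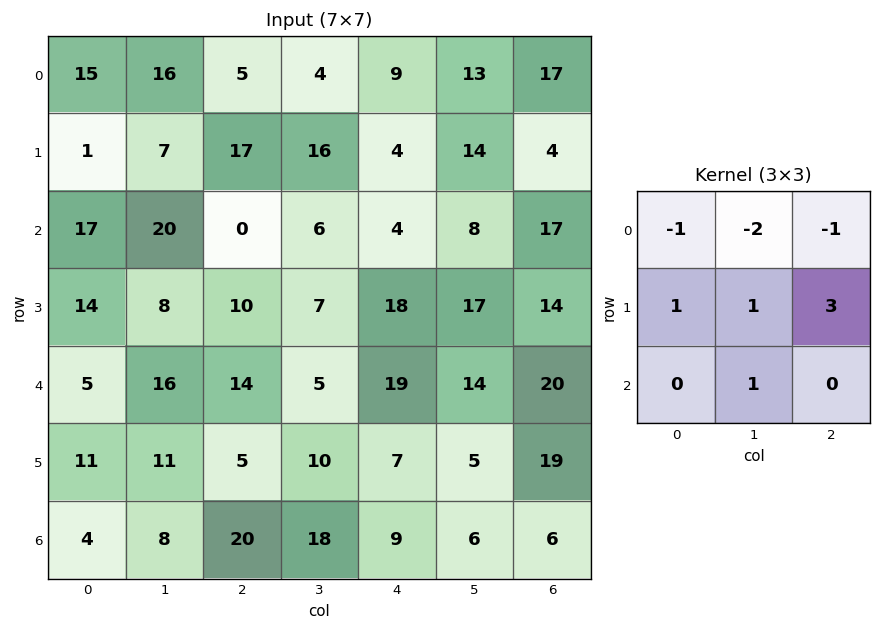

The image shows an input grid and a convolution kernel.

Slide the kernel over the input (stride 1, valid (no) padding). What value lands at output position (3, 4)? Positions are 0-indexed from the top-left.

32

The receptive field on the input at this output position is [18 17 14 / 19 14 20 / 7 5 19]. Elementwise product with the kernel and sum: 18·-1 + 17·-2 + 14·-1 + 19·1 + 14·1 + 20·3 + 5·1.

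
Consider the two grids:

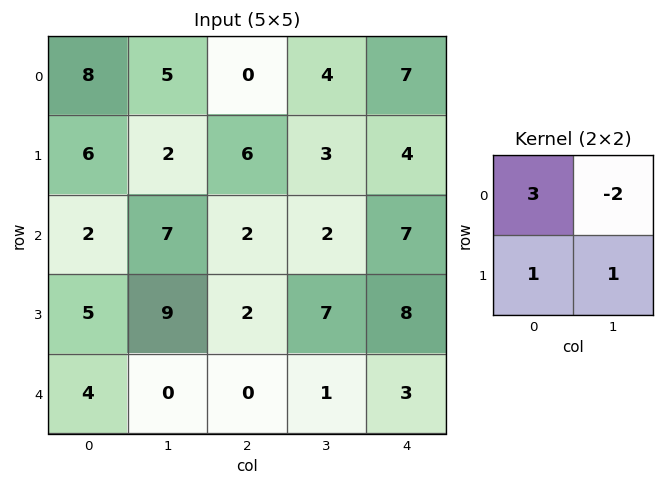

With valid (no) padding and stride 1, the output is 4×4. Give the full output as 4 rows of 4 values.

Output[0,0]: The receptive field on the input at this output position is [8 5 / 6 2]. Elementwise product with the kernel and sum: 8·3 + 5·-2 + 6·1 + 2·1.

22 23 1 5
23 3 16 10
6 28 11 7
1 23 -7 9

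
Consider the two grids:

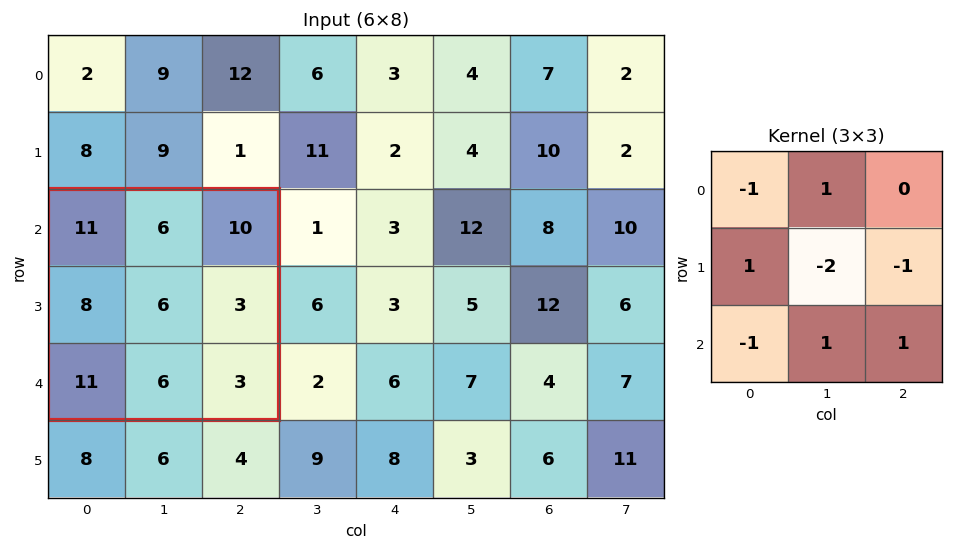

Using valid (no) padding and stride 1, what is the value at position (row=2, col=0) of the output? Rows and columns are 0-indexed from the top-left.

-14

The receptive field on the input at this output position is [11 6 10 / 8 6 3 / 11 6 3]. Elementwise product with the kernel and sum: 11·-1 + 6·1 + 8·1 + 6·-2 + 3·-1 + 11·-1 + 6·1 + 3·1.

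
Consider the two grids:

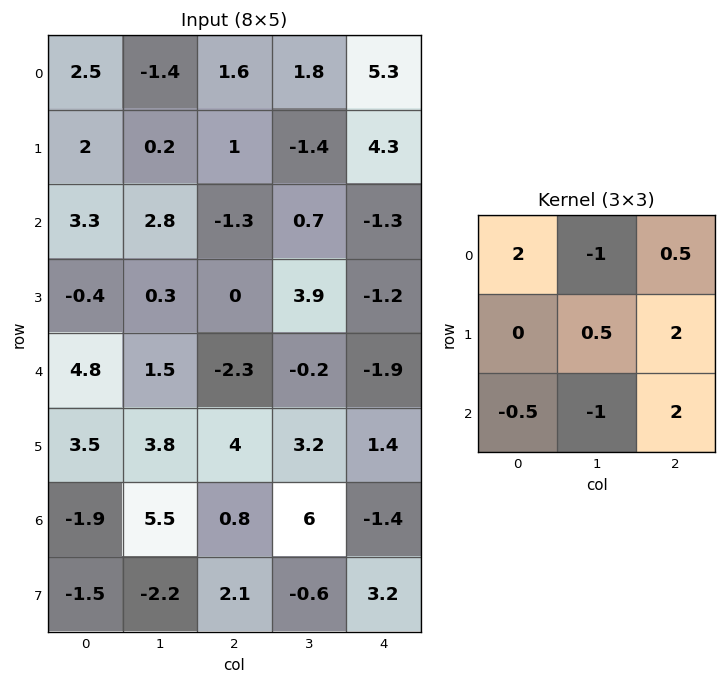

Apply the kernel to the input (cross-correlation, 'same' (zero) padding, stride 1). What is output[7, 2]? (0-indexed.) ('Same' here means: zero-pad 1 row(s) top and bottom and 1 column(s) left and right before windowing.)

13.05

The receptive field on the zero-padded input at this output position is [5.5 0.8 6 / -2.2 2.1 -0.6 / 0 0 0]. Elementwise product with the kernel and sum: 5.5·2 + 0.8·-1 + 6·0.5 + 2.1·0.5 + -0.6·2 + 0·-0.5 + 0·-1 + 0·2.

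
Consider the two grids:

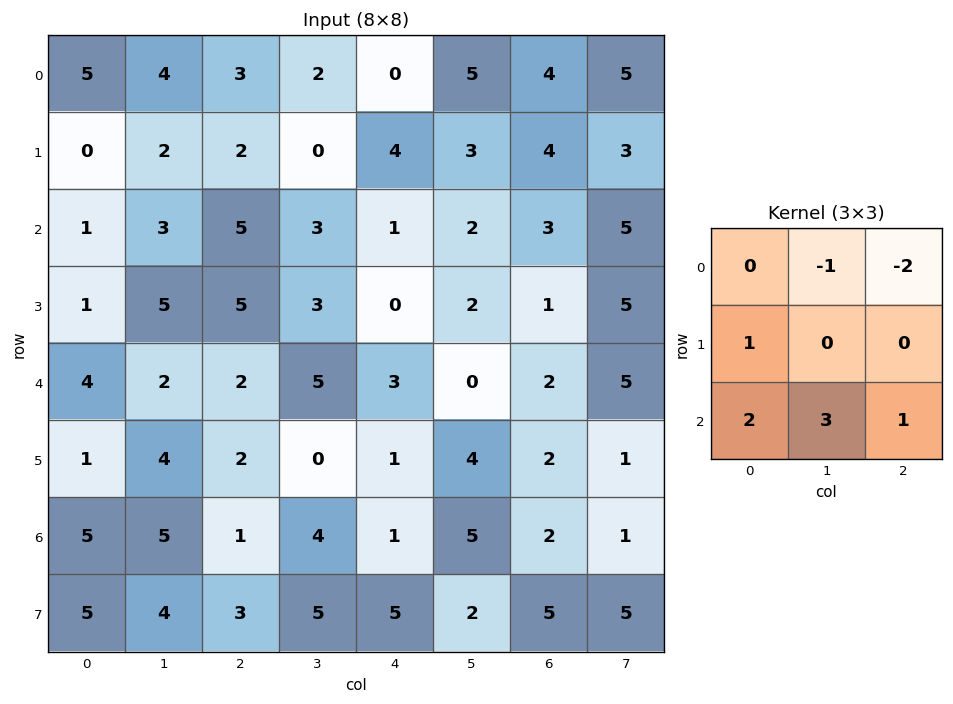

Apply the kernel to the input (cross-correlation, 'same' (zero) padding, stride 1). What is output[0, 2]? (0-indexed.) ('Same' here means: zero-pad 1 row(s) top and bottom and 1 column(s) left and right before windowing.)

14

The receptive field on the zero-padded input at this output position is [0 0 0 / 4 3 2 / 2 2 0]. Elementwise product with the kernel and sum: 0·-1 + 0·-2 + 4·1 + 2·2 + 2·3 + 0·1.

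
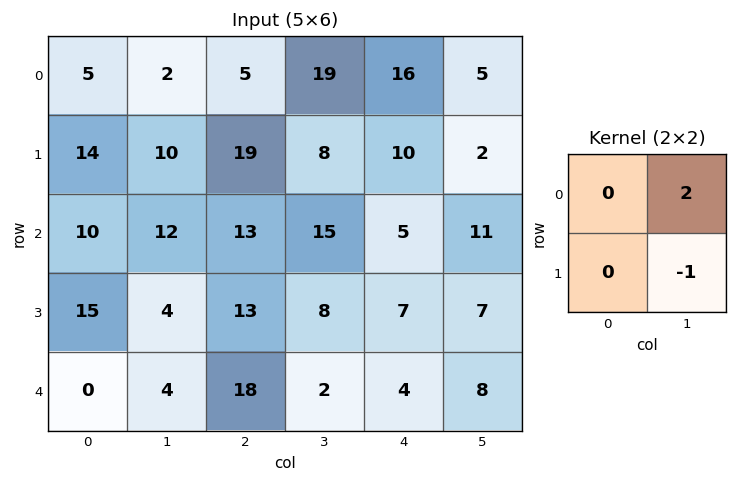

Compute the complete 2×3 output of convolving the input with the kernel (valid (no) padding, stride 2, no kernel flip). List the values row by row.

Output[0,0]: The receptive field on the input at this output position is [5 2 / 14 10]. Elementwise product with the kernel and sum: 2·2 + 10·-1.

-6 30 8
20 22 15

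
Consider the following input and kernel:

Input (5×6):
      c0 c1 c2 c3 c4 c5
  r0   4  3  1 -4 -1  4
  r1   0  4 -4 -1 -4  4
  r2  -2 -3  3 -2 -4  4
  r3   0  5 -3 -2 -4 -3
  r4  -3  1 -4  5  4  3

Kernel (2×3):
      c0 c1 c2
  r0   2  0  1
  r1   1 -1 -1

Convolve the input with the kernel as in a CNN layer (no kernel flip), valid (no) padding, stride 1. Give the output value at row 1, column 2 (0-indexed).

The receptive field on the input at this output position is [-4 -1 -4 / 3 -2 -4]. Elementwise product with the kernel and sum: -4·2 + -4·1 + 3·1 + -2·-1 + -4·-1.

-3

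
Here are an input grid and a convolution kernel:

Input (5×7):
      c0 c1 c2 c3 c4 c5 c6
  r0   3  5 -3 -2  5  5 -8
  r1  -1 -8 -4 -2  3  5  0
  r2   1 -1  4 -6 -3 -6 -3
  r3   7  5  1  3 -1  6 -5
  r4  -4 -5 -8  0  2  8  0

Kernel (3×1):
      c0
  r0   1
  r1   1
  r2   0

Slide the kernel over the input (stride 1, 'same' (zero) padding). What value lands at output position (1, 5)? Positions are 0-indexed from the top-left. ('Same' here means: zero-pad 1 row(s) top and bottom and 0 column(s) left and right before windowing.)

10

The receptive field on the zero-padded input at this output position is [5 / 5 / -6]. Elementwise product with the kernel and sum: 5·1 + 5·1.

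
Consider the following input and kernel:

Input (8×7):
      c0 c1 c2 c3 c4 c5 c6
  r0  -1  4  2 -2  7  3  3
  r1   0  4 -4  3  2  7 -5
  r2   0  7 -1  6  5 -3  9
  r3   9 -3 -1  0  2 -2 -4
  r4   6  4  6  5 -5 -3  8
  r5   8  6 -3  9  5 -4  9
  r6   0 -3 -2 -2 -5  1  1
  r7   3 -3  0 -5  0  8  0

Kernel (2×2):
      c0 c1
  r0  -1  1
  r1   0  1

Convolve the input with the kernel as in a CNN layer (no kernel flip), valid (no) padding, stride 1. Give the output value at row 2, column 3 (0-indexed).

1

The receptive field on the input at this output position is [6 5 / 0 2]. Elementwise product with the kernel and sum: 6·-1 + 5·1 + 2·1.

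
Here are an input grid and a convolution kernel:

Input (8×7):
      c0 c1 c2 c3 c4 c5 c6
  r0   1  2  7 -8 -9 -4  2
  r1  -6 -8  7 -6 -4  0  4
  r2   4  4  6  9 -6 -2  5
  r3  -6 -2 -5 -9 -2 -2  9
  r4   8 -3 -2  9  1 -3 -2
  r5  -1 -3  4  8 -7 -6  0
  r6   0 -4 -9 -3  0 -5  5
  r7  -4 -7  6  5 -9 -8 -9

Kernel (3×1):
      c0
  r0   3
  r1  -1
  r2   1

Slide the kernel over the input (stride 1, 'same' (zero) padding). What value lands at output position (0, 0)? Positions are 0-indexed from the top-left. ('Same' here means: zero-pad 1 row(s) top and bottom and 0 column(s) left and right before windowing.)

The receptive field on the zero-padded input at this output position is [0 / 1 / -6]. Elementwise product with the kernel and sum: 0·3 + 1·-1 + -6·1.

-7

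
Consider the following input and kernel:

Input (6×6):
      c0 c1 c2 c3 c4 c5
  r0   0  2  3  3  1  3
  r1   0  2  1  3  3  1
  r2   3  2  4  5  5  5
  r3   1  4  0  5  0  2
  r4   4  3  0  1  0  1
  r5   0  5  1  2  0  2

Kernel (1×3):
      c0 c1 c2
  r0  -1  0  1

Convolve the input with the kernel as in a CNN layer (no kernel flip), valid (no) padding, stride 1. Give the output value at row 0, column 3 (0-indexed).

0

The receptive field on the input at this output position is [3 1 3]. Elementwise product with the kernel and sum: 3·-1 + 3·1.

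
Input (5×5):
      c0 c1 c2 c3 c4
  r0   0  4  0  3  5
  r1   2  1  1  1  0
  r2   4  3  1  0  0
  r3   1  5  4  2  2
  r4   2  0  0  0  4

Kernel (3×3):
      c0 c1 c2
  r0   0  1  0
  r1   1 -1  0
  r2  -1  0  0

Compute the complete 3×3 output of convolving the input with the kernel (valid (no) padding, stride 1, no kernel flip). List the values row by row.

Output[0,0]: The receptive field on the input at this output position is [0 4 0 / 2 1 1 / 4 3 1]. Elementwise product with the kernel and sum: 4·1 + 2·1 + 1·-1 + 4·-1.

1 -3 2
1 -2 -2
-3 2 2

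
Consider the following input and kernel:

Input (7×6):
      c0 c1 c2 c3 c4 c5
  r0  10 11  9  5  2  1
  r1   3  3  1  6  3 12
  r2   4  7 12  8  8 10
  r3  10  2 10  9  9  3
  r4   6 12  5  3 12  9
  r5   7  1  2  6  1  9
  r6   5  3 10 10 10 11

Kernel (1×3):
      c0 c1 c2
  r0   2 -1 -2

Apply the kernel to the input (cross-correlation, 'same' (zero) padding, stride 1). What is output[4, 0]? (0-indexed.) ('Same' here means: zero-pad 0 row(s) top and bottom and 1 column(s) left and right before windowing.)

-30

The receptive field on the zero-padded input at this output position is [0 6 12]. Elementwise product with the kernel and sum: 0·2 + 6·-1 + 12·-2.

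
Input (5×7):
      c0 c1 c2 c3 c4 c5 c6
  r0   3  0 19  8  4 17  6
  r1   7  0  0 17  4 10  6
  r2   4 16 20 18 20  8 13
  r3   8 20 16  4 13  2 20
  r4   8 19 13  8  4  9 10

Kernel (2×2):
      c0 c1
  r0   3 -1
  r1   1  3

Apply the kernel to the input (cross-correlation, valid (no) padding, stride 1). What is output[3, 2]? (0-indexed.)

The receptive field on the input at this output position is [16 4 / 13 8]. Elementwise product with the kernel and sum: 16·3 + 4·-1 + 13·1 + 8·3.

81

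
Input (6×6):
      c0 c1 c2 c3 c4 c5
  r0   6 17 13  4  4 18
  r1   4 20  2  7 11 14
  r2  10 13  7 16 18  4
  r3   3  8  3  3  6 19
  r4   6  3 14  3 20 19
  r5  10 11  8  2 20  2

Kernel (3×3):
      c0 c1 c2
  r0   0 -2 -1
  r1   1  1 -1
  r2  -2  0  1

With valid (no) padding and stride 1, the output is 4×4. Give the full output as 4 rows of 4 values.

-38 -25 -10 -50
-29 -20 -20 7
-23 -25 -58 -37
-36 -15 -11 -29

Output[0,0]: The receptive field on the input at this output position is [6 17 13 / 4 20 2 / 10 13 7]. Elementwise product with the kernel and sum: 17·-2 + 13·-1 + 4·1 + 20·1 + 2·-1 + 10·-2 + 7·1.
Output[0,1]: The receptive field on the input at this output position is [17 13 4 / 20 2 7 / 13 7 16]. Elementwise product with the kernel and sum: 13·-2 + 4·-1 + 20·1 + 2·1 + 7·-1 + 13·-2 + 16·1.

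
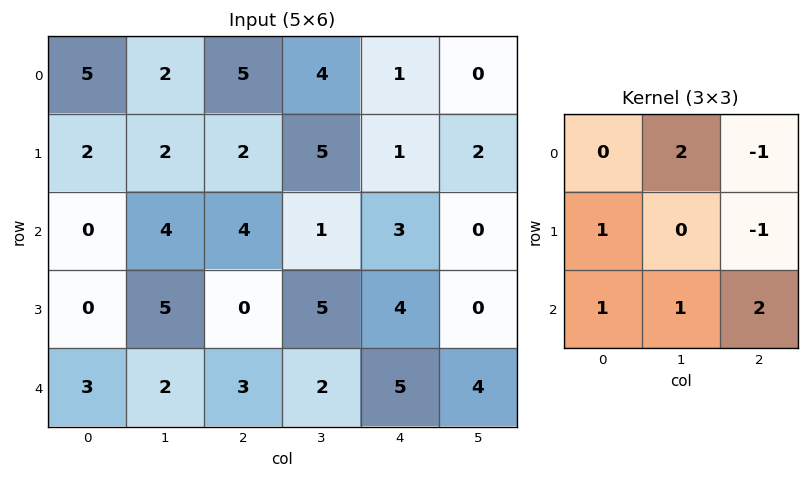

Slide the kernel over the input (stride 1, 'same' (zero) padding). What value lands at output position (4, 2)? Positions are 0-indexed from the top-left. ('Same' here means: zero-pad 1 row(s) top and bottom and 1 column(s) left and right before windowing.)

The receptive field on the zero-padded input at this output position is [5 0 5 / 2 3 2 / 0 0 0]. Elementwise product with the kernel and sum: 0·2 + 5·-1 + 2·1 + 2·-1 + 0·1 + 0·1 + 0·2.

-5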